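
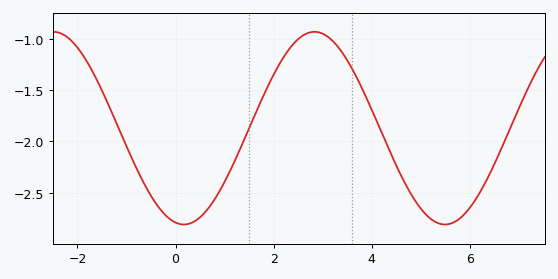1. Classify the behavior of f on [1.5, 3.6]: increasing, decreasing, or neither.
neither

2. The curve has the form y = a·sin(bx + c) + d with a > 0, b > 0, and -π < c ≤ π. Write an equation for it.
y = 0.94sin(1.18x - 1.77) - 1.87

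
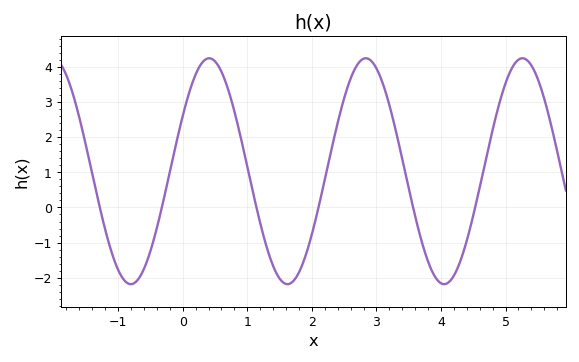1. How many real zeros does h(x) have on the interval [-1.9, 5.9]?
6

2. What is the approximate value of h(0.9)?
1.98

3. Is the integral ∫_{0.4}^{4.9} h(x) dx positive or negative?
positive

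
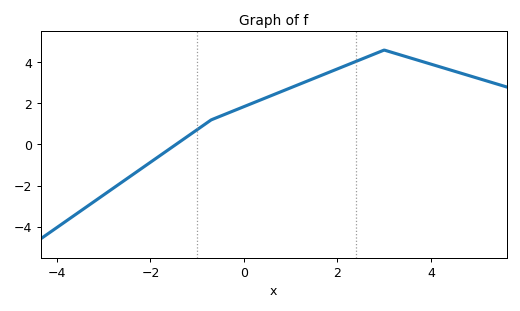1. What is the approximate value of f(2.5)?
4.14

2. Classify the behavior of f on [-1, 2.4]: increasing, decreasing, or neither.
increasing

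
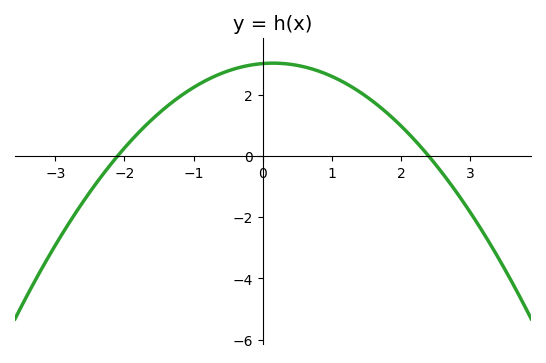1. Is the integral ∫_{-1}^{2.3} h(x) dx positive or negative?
positive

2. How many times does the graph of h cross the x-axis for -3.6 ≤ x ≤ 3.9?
2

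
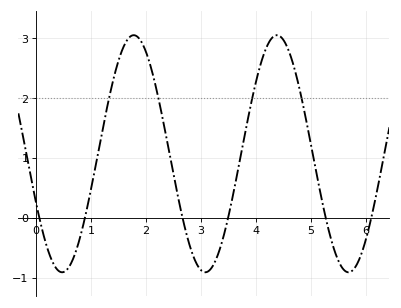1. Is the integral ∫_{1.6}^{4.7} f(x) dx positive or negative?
positive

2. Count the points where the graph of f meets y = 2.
4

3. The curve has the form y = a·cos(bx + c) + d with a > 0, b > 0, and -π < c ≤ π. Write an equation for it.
y = 1.98cos(2.4x + 2) + 1.07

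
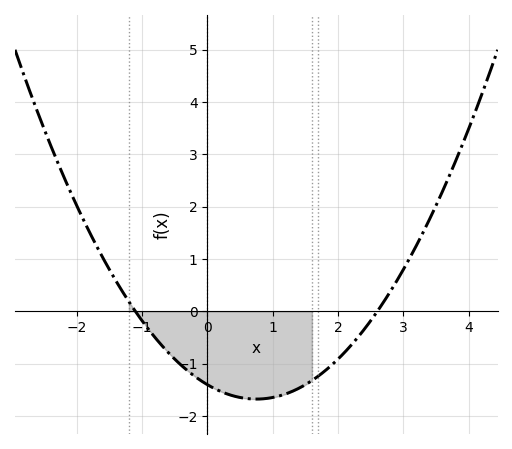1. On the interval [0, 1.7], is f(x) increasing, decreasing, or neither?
neither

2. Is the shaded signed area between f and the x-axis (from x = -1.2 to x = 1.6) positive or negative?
negative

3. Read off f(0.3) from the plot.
-1.6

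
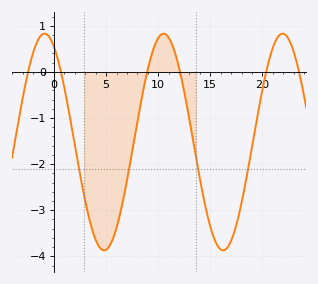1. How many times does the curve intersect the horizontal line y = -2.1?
4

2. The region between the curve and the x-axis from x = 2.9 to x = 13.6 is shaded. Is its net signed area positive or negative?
negative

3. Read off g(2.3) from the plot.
-1.97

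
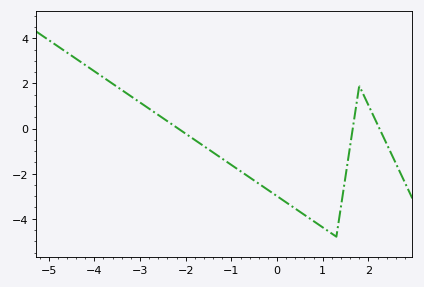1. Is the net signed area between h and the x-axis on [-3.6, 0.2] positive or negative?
negative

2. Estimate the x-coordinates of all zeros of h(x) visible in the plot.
-2.17, 1.66, 2.24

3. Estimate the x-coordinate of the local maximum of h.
1.8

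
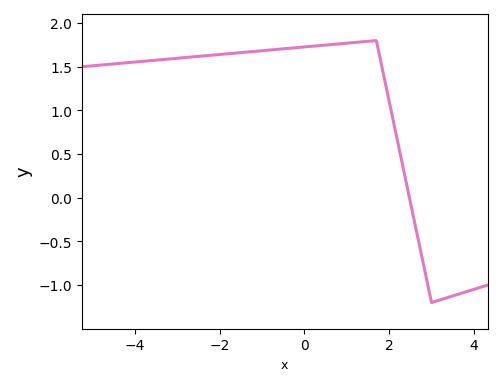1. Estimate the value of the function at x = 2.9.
-0.95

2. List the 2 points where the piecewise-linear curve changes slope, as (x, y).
(1.7, 1.8); (3, -1.2)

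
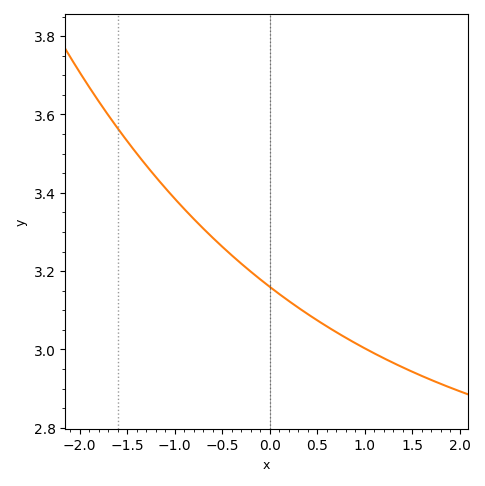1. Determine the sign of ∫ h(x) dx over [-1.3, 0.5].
positive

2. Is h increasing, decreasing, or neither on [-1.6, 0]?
decreasing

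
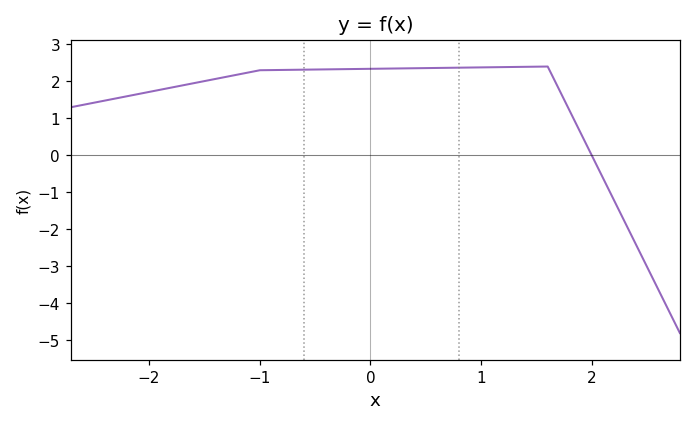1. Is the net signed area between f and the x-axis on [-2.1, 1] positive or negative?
positive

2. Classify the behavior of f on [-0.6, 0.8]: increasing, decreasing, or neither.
increasing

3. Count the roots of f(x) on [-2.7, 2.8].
1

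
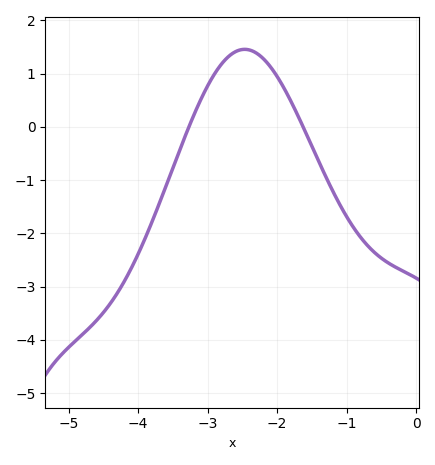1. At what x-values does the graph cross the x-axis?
-3.3, -1.6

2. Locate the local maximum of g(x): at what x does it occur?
-2.5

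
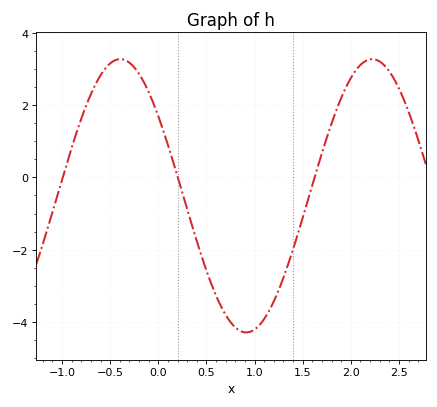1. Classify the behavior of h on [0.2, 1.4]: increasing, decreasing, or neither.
neither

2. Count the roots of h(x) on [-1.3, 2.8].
3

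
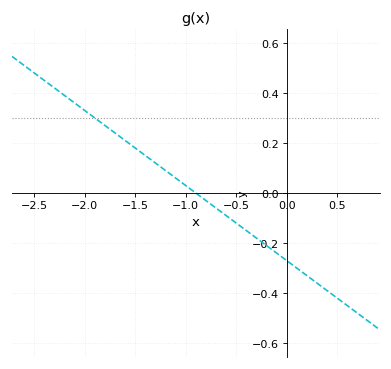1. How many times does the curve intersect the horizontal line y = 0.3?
1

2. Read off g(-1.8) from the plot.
0.28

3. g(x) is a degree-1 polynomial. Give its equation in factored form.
y = -0.3(x + 0.9)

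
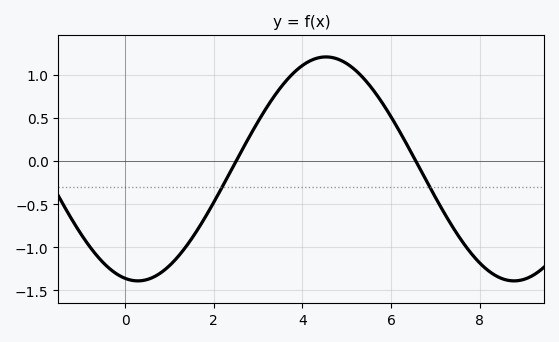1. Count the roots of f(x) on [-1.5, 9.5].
2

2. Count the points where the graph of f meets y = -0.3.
2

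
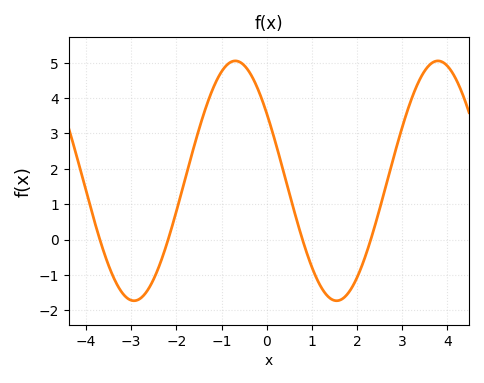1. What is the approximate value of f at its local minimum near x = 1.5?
-1.73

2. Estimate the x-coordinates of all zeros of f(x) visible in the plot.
-3.69, -2.18, 0.794, 2.31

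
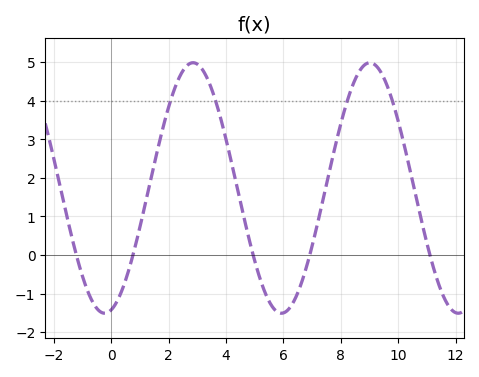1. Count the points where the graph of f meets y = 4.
4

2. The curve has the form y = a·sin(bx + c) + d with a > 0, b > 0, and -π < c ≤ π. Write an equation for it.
y = 3.25sin(1x - 1.3) + 1.74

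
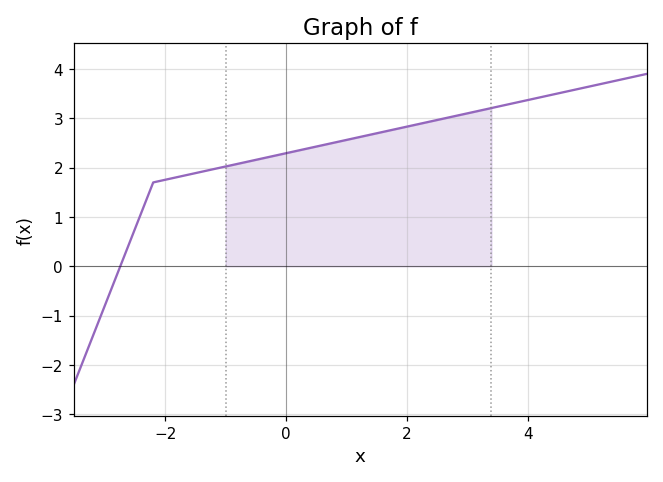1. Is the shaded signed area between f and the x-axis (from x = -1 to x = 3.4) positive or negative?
positive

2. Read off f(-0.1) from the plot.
2.3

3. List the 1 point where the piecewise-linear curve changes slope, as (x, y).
(-2.2, 1.7)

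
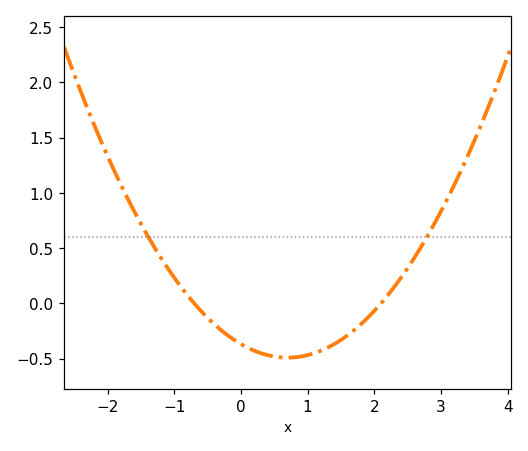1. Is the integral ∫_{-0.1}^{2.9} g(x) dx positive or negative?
negative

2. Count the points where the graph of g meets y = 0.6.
2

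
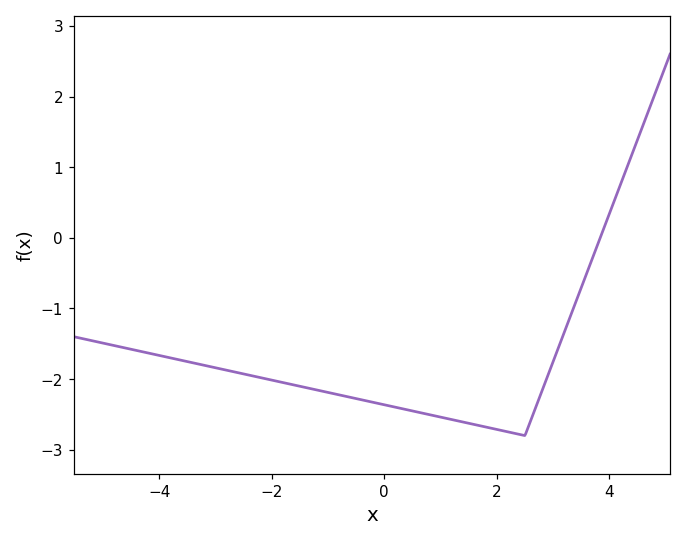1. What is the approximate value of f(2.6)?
-2.59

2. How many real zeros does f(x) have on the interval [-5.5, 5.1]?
1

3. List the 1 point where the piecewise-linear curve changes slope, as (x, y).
(2.5, -2.8)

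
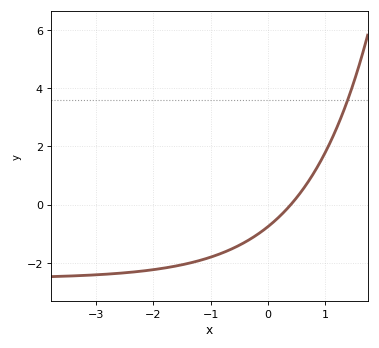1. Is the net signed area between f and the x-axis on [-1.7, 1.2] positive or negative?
negative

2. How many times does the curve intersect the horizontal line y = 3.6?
1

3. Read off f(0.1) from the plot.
-0.594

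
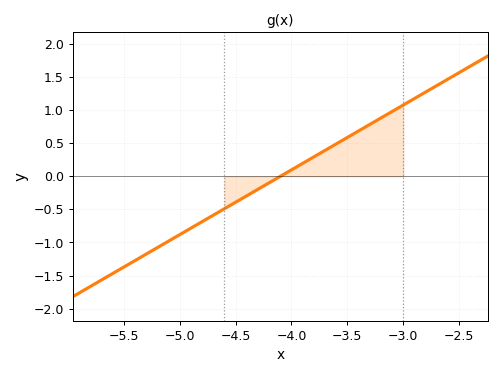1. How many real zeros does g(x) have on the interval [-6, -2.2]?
1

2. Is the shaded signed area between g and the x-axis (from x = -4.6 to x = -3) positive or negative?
positive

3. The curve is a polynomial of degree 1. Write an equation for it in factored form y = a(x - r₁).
y = 0.98(x + 4.1)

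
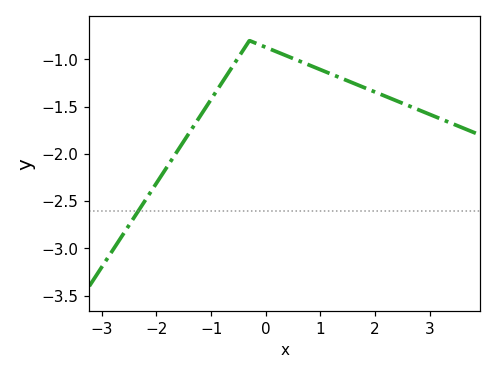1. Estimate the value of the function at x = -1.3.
-1.69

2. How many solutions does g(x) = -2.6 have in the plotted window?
1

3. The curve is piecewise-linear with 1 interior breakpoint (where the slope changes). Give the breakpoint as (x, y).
(-0.3, -0.8)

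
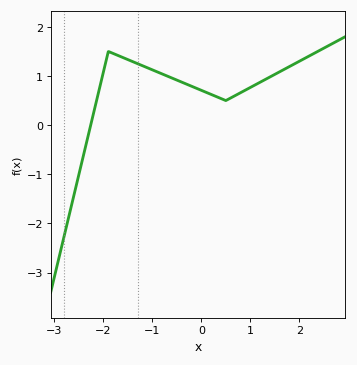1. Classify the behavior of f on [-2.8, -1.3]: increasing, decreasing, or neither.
neither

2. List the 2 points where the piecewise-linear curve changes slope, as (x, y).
(-1.9, 1.5); (0.5, 0.5)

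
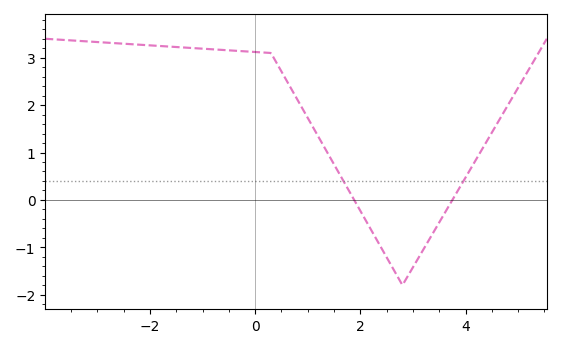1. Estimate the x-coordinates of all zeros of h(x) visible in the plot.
1.8, 3.8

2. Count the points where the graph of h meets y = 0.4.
2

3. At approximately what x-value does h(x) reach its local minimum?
2.8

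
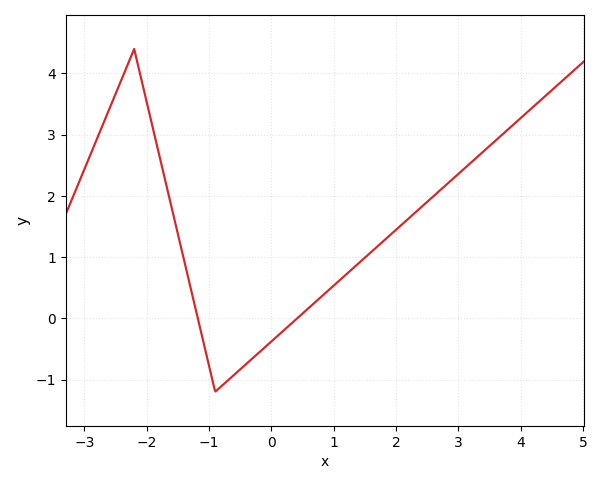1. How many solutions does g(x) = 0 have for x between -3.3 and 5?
2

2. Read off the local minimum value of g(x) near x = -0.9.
-1.2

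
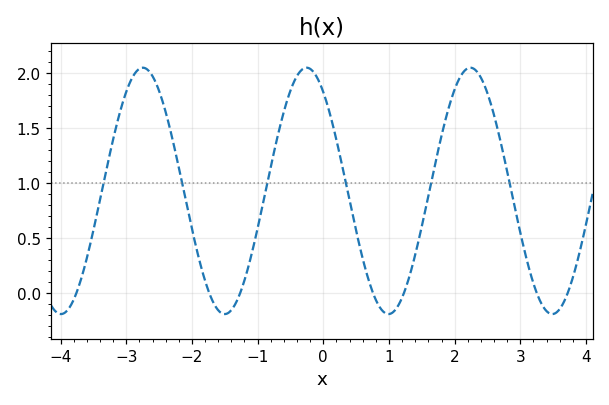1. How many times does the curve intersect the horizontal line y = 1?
6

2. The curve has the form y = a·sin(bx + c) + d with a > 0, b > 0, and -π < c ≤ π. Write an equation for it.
y = 1.12sin(2.52x + 2.21) + 0.93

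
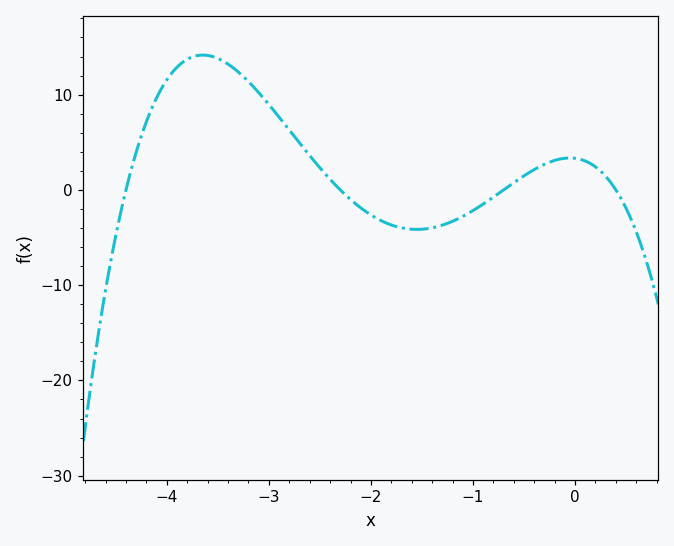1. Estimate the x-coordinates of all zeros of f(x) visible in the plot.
-4.4, -2.3, -0.7, 0.4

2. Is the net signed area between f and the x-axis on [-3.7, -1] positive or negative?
positive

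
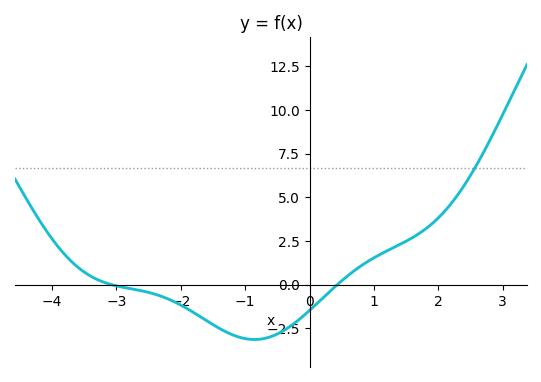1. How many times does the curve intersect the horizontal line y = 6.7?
1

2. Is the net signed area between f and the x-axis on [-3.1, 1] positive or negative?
negative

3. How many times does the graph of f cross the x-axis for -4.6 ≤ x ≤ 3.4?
2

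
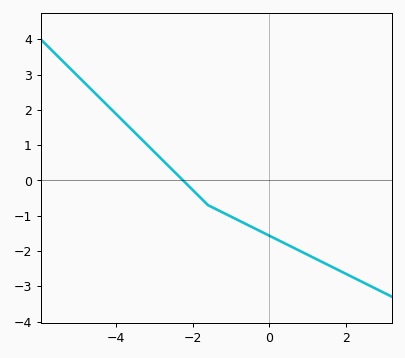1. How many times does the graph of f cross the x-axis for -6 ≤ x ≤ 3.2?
1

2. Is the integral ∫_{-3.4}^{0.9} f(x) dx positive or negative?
negative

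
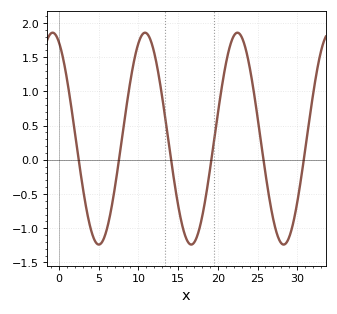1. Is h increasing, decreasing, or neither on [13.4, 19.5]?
neither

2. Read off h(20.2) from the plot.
0.833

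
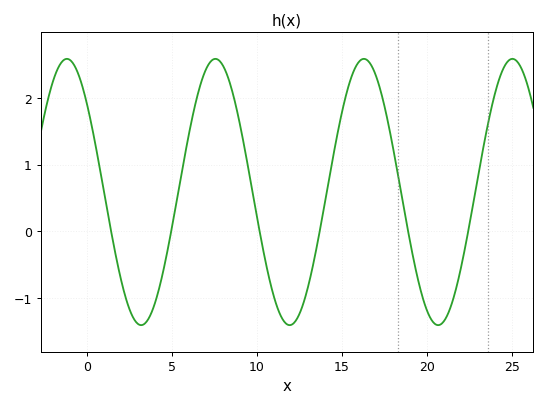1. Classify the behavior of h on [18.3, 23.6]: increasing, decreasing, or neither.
neither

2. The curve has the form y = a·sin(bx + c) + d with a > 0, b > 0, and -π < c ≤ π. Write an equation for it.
y = 2sin(0.72x + 2.4) + 0.59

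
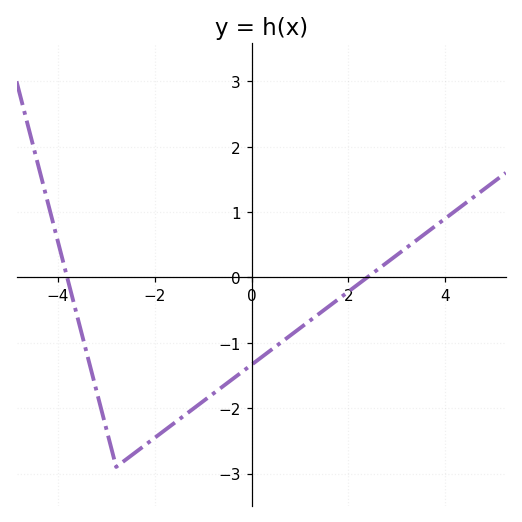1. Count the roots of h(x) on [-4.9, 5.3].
2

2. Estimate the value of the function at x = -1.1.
-2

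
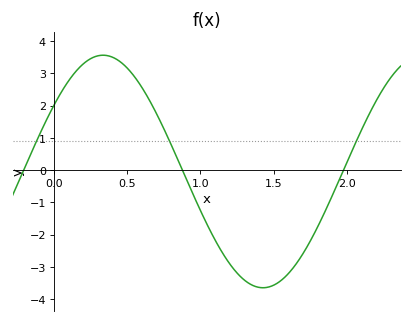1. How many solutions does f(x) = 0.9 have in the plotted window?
3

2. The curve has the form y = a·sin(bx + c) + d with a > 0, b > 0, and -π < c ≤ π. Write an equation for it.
y = 3.6sin(2.9x + 0.6) - 0.04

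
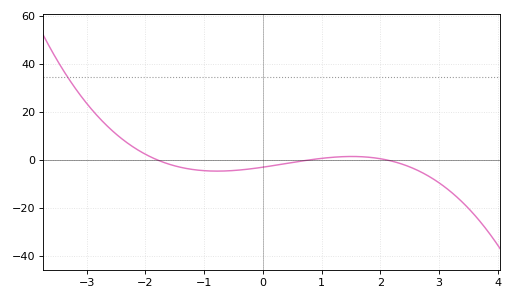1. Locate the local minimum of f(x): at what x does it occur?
-0.78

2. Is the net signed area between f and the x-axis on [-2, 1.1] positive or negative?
negative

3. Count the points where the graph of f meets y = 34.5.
1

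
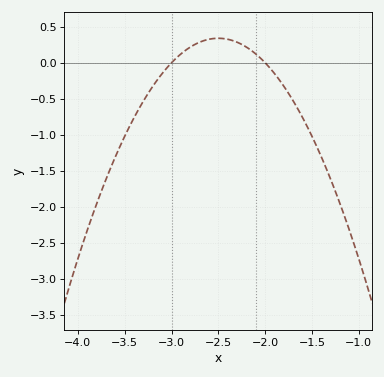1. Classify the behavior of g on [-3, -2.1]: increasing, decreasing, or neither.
neither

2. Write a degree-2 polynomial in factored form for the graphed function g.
y = -1.36(x + 3)(x + 2)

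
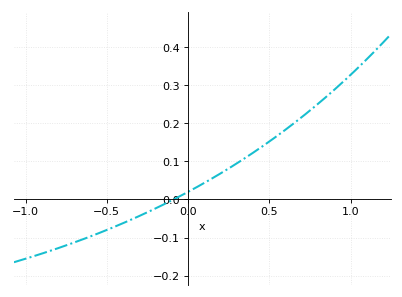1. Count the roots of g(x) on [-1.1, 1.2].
1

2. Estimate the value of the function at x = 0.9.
0.289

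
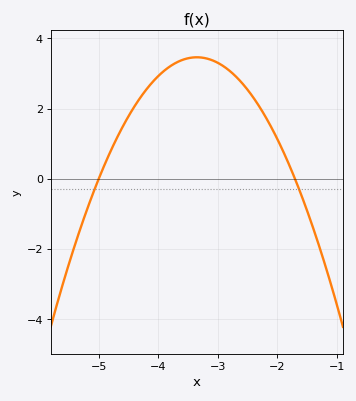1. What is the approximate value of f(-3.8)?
3.2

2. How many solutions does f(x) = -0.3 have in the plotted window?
2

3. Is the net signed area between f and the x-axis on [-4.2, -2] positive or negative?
positive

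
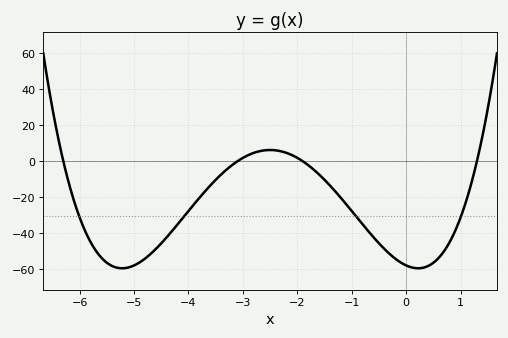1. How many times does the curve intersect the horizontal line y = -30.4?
4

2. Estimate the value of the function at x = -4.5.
-45.6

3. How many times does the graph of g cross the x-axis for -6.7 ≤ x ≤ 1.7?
4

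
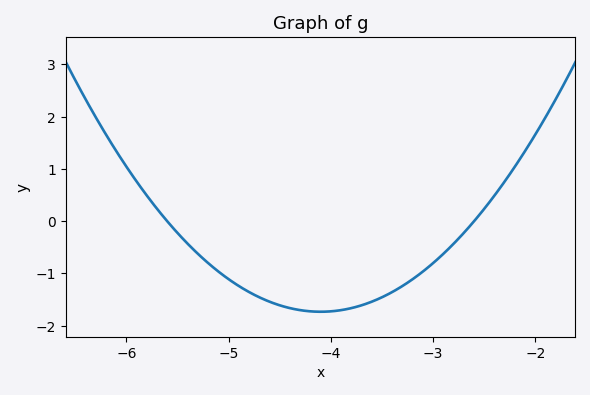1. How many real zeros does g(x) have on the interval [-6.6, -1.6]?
2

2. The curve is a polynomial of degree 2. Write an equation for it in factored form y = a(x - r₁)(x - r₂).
y = 0.77(x + 5.6)(x + 2.6)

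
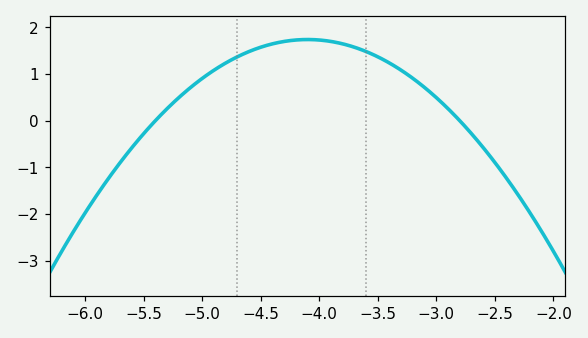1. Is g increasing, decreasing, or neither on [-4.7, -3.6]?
neither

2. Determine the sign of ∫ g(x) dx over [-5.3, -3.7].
positive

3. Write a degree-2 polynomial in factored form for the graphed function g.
y = -1.03(x + 5.4)(x + 2.8)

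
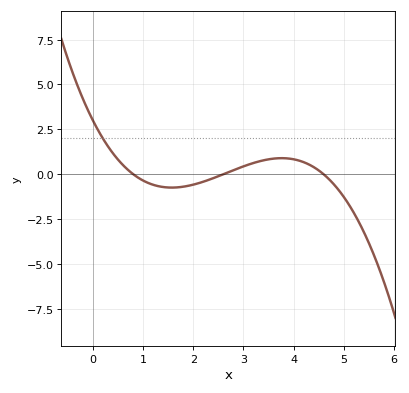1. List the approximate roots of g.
0.8, 2.6, 4.6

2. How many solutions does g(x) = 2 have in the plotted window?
1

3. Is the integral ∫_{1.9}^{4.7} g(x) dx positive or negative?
positive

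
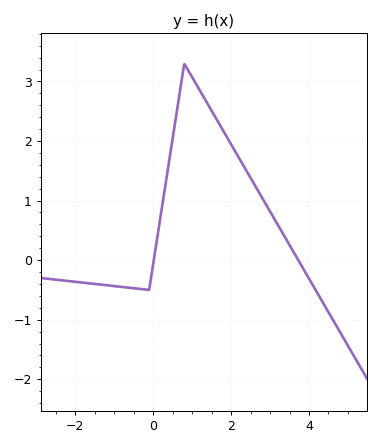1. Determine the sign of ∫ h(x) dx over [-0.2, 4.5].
positive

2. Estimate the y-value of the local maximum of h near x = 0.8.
3.3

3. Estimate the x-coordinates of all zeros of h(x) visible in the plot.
0, 3.8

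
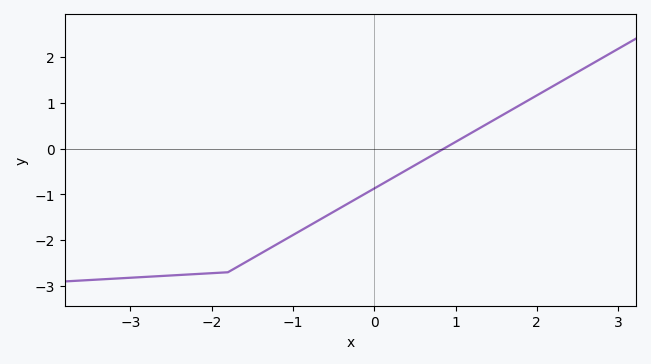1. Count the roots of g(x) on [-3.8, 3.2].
1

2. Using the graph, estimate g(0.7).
-0.161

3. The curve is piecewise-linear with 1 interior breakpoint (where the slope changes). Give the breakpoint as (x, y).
(-1.8, -2.7)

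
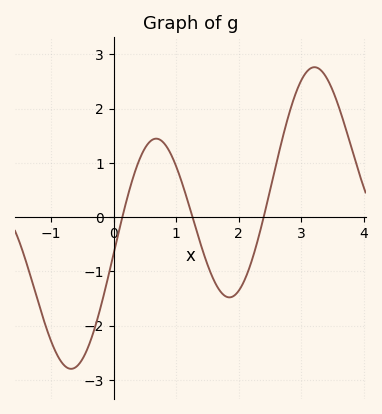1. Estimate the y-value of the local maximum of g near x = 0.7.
1.4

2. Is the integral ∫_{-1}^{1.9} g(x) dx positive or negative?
negative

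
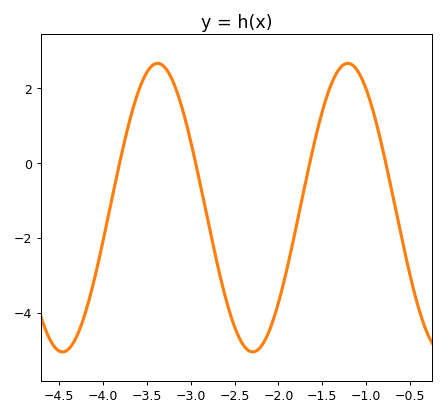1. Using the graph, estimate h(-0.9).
1.2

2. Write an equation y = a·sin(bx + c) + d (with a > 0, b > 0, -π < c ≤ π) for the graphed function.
y = 3.85sin(2.9x - 1.2) - 1.19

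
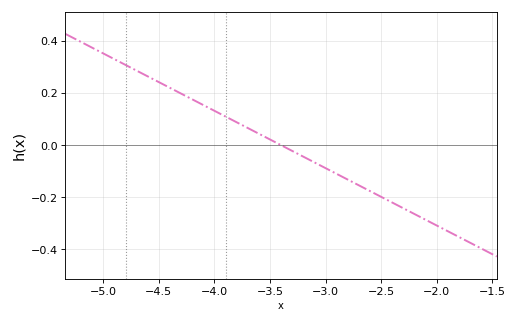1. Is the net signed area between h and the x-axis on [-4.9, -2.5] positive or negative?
positive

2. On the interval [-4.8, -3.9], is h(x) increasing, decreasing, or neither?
decreasing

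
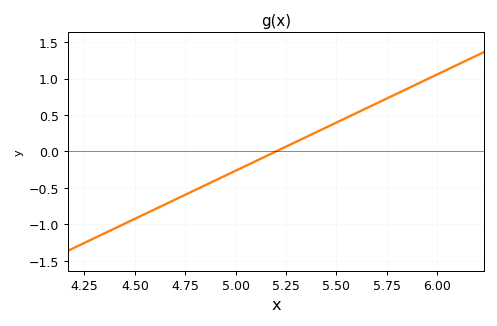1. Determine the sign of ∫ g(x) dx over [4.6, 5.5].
negative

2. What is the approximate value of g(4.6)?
-0.8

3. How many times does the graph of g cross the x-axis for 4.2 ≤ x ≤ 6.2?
1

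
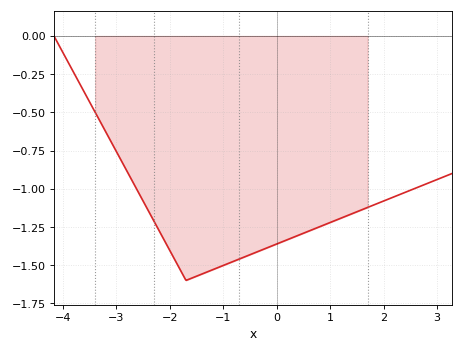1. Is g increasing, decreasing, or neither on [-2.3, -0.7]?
neither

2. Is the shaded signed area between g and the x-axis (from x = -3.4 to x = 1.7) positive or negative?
negative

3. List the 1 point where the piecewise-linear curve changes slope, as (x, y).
(-1.7, -1.6)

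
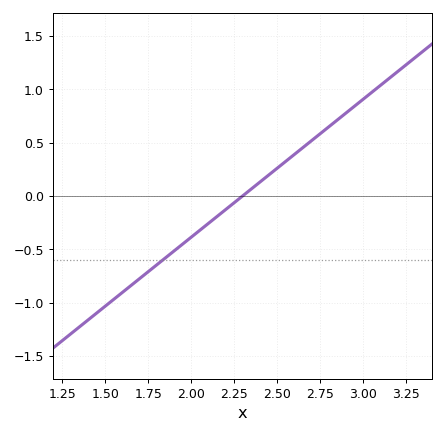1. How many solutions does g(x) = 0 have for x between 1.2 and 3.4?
1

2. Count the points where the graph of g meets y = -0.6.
1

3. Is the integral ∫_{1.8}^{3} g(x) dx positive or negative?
positive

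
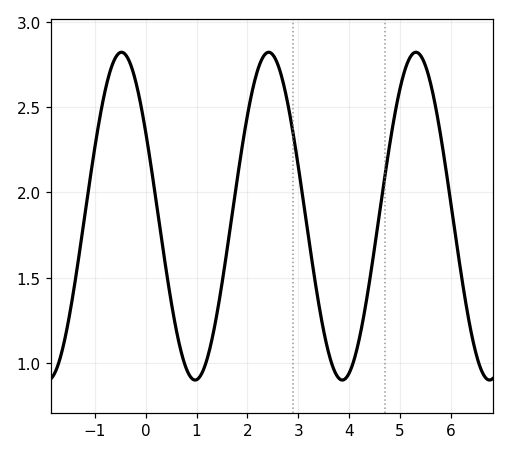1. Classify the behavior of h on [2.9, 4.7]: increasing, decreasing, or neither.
neither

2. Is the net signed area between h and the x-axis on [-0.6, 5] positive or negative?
positive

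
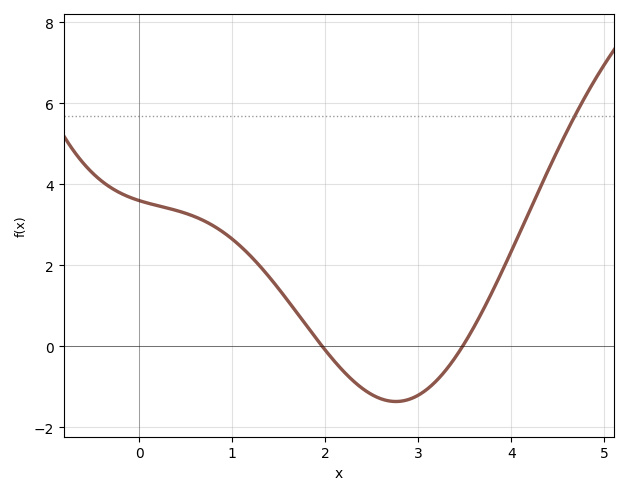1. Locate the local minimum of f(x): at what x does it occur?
2.8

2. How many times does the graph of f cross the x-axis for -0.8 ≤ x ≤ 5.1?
2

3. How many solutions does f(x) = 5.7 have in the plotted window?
1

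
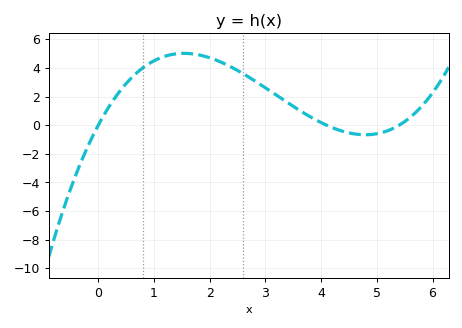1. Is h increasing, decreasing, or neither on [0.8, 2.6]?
neither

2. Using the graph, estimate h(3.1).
2.4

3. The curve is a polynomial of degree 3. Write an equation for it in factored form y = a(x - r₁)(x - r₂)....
y = 0.33(x - 0)(x - 4.1)(x - 5.4)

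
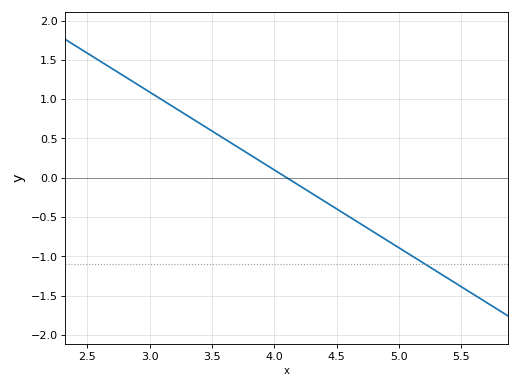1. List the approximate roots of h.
4.1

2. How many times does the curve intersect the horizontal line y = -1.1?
1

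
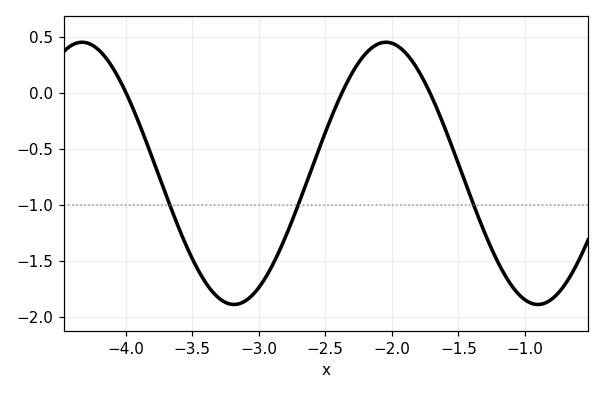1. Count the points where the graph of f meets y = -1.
3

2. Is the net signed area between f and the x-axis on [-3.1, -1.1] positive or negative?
negative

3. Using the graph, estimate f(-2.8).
-1.3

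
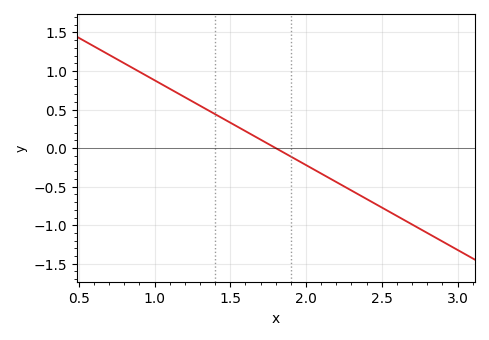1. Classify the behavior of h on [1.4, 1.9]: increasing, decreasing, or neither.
decreasing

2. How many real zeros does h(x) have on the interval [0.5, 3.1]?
1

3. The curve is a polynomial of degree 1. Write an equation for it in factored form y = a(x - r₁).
y = -1.1(x - 1.8)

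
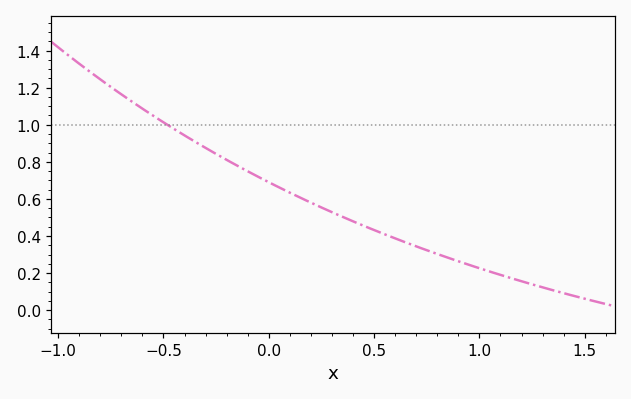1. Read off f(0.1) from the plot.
0.634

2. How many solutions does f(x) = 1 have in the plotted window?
1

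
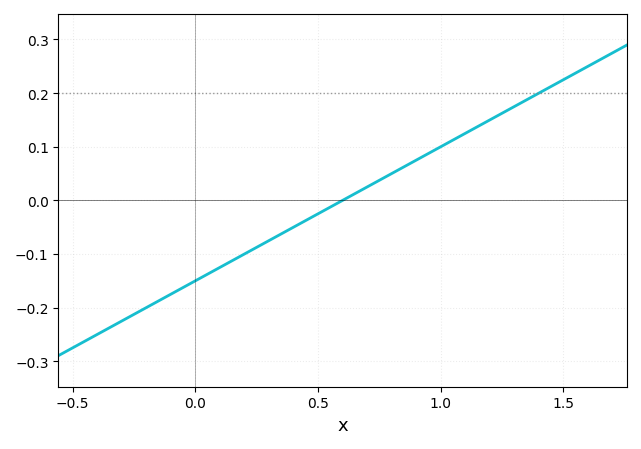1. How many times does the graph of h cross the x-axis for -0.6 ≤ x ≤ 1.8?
1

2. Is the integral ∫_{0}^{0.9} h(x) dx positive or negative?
negative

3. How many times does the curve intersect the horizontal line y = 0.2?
1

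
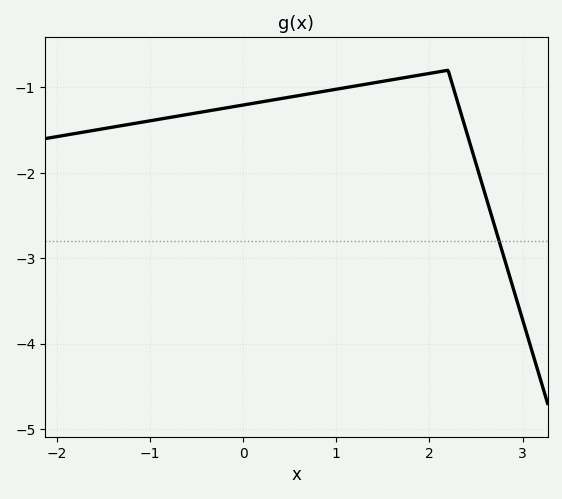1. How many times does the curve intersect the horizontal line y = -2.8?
1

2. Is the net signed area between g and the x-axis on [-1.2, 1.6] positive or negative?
negative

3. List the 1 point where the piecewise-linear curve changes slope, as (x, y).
(2.2, -0.8)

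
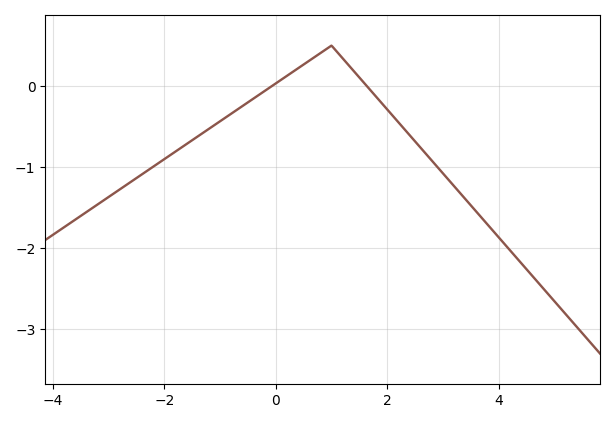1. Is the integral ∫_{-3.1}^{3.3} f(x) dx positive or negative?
negative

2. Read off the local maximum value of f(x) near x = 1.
0.5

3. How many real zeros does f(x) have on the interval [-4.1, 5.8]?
2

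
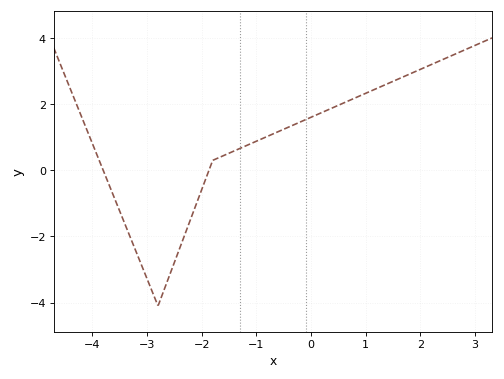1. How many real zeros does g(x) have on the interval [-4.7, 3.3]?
2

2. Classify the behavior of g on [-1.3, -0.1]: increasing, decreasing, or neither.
increasing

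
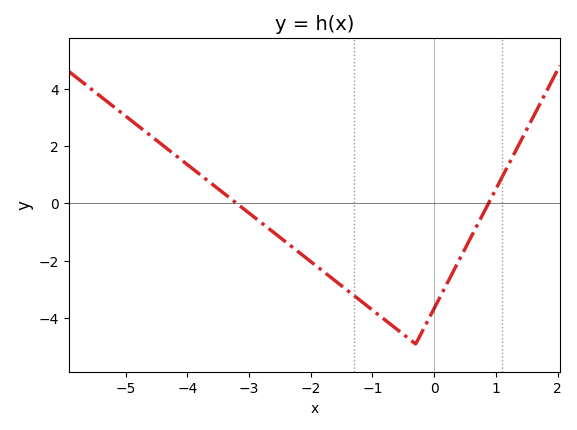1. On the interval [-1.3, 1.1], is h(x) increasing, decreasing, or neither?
neither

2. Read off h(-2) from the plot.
-2.03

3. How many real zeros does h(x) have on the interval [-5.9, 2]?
2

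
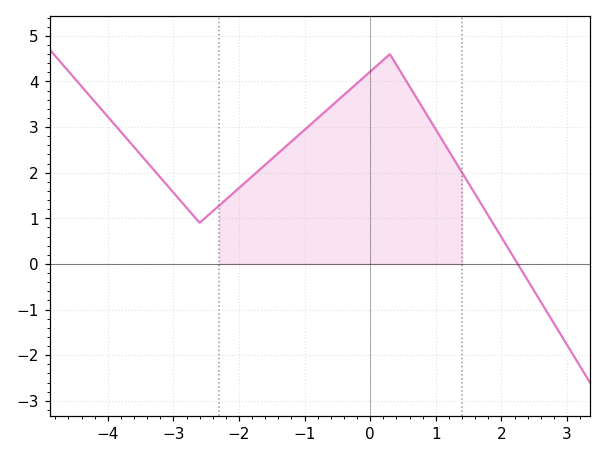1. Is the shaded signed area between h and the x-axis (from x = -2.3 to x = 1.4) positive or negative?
positive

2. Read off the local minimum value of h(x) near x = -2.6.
0.9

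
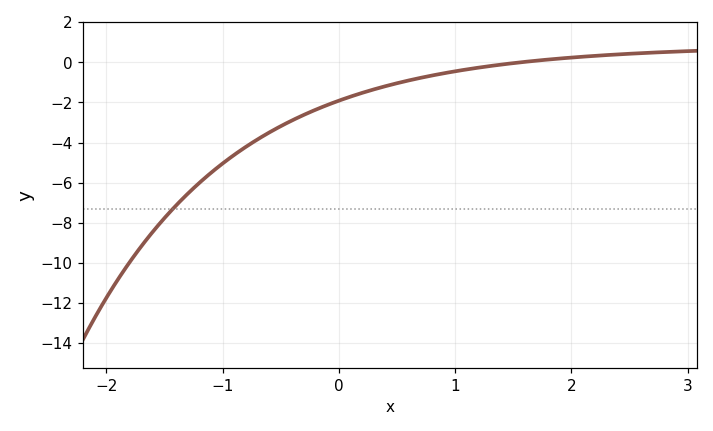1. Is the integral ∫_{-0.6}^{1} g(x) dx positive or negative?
negative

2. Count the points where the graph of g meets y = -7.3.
1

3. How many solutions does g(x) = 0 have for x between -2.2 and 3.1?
1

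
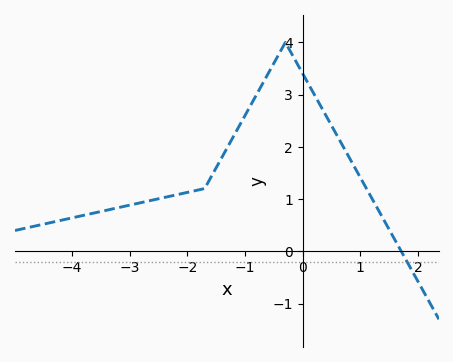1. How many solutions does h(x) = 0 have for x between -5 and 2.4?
1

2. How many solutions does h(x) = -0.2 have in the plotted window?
1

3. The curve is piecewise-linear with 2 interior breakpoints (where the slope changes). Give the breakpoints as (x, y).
(-1.7, 1.2); (-0.3, 4)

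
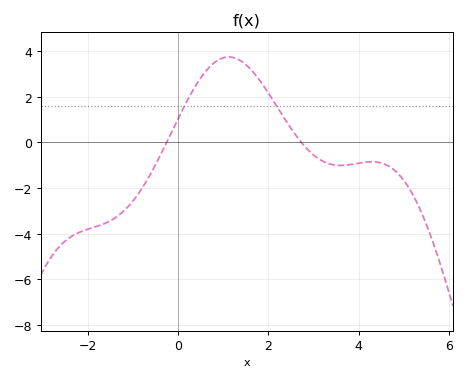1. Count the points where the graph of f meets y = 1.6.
2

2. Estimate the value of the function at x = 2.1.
1.8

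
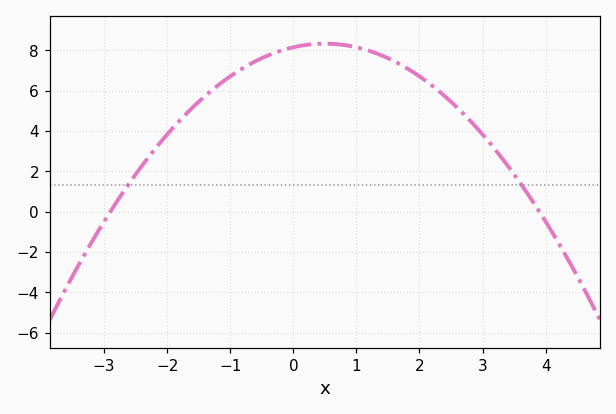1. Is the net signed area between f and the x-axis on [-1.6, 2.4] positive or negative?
positive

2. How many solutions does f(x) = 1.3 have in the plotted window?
2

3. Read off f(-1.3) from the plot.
6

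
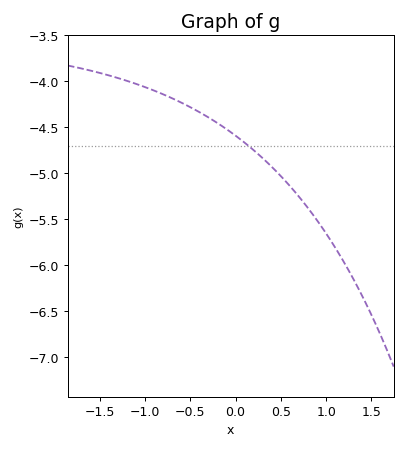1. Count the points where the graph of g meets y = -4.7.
1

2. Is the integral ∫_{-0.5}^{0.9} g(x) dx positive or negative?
negative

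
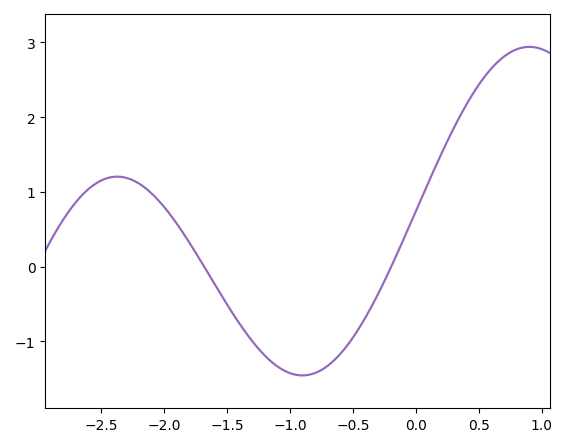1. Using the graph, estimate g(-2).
0.801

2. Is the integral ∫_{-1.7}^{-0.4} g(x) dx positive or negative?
negative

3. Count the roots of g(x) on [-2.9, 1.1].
2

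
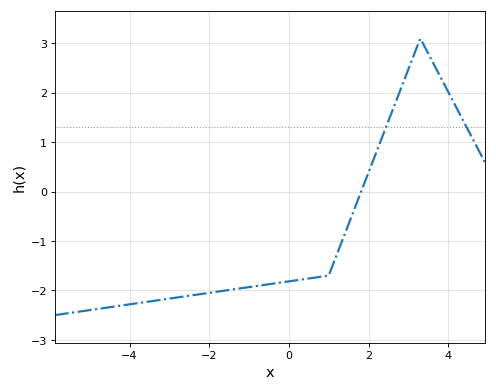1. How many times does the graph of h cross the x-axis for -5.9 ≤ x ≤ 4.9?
1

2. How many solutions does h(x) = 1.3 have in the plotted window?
2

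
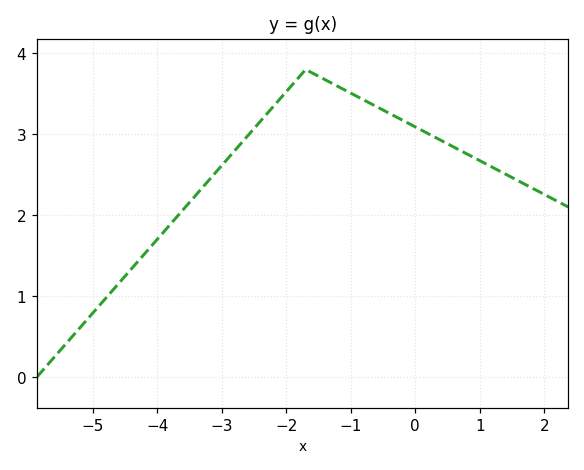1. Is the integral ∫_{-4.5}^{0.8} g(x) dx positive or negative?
positive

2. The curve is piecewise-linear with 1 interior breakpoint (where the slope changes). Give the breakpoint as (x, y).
(-1.7, 3.8)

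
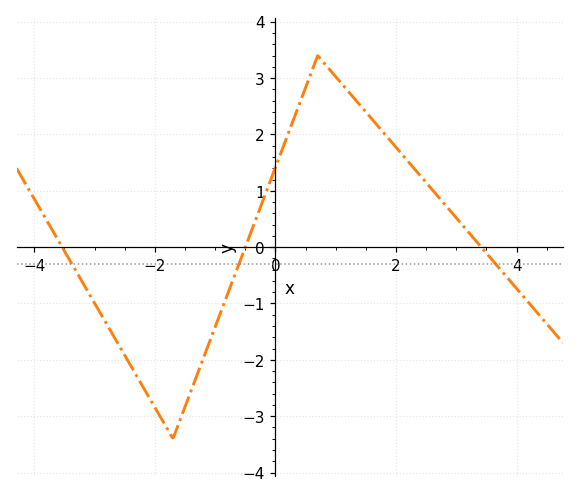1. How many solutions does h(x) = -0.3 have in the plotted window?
3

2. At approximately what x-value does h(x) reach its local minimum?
-1.7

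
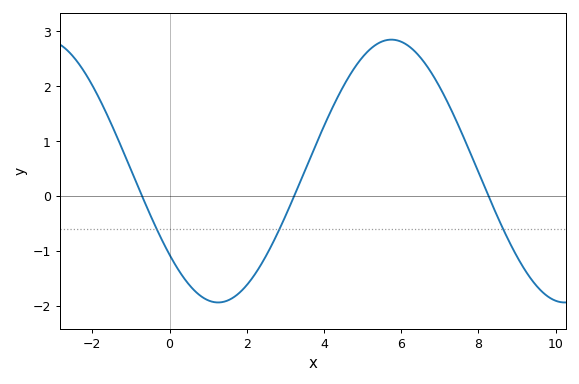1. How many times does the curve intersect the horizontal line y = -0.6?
3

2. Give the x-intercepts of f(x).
-0.709, 3.23, 8.27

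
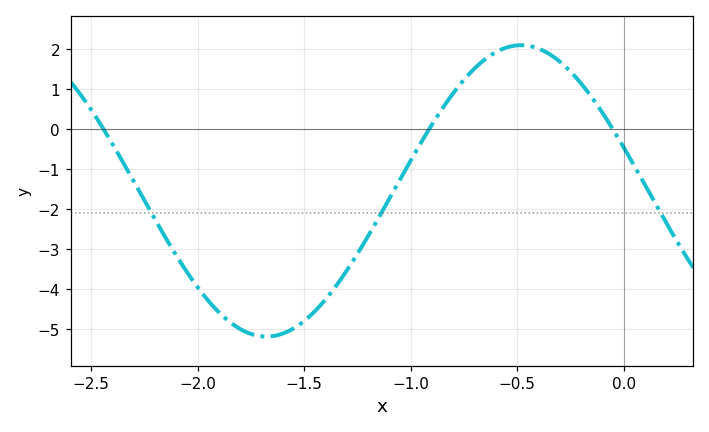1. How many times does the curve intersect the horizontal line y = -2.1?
3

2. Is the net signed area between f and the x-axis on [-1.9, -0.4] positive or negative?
negative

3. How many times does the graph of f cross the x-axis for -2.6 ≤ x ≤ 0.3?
3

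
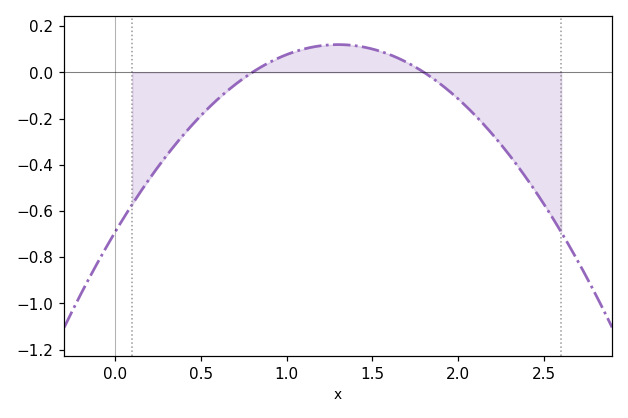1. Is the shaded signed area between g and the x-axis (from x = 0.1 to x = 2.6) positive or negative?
negative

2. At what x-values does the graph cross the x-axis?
0.8, 1.8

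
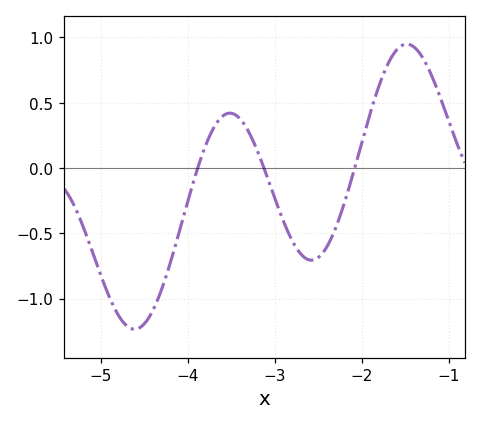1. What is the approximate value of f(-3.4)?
0.375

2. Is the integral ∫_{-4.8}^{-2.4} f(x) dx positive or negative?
negative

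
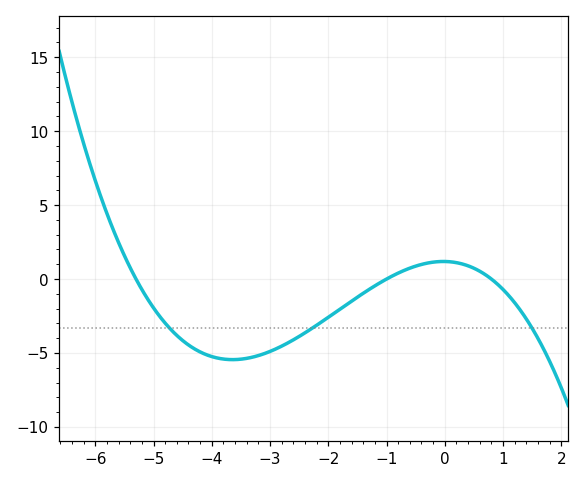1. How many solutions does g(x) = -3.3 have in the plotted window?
3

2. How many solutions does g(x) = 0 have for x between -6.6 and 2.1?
3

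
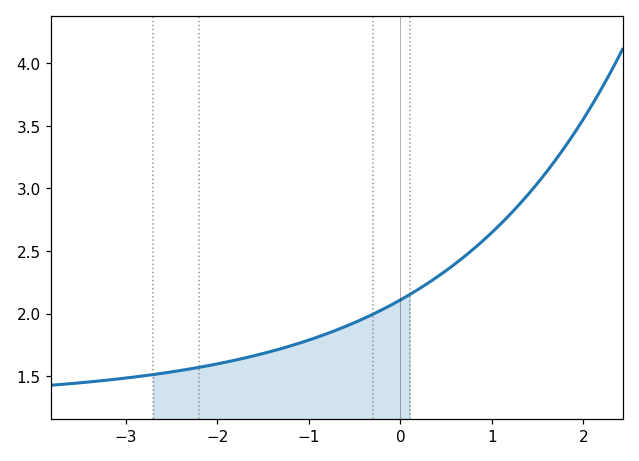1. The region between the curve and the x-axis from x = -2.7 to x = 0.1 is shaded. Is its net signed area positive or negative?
positive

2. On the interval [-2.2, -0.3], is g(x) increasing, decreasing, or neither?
increasing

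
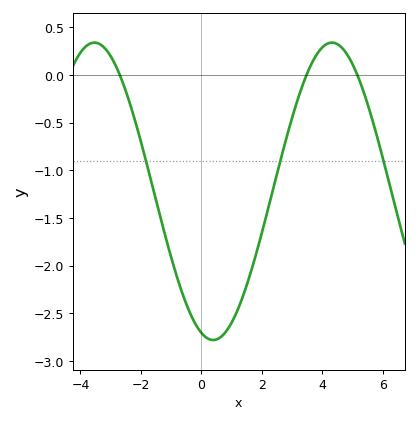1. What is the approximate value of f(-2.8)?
0.076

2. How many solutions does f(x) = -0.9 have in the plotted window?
3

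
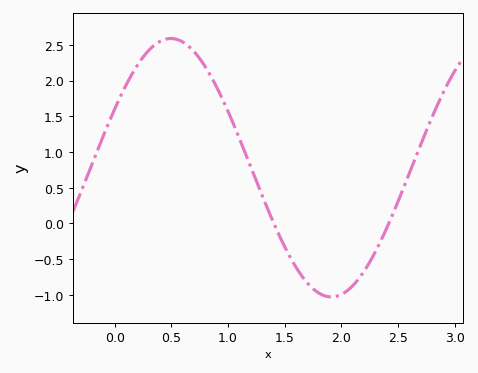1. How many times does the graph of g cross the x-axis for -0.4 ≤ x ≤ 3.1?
2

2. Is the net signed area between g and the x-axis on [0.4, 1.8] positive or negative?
positive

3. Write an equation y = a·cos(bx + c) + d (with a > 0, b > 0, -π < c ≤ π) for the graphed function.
y = 1.81cos(2.22x - 1.1) + 0.78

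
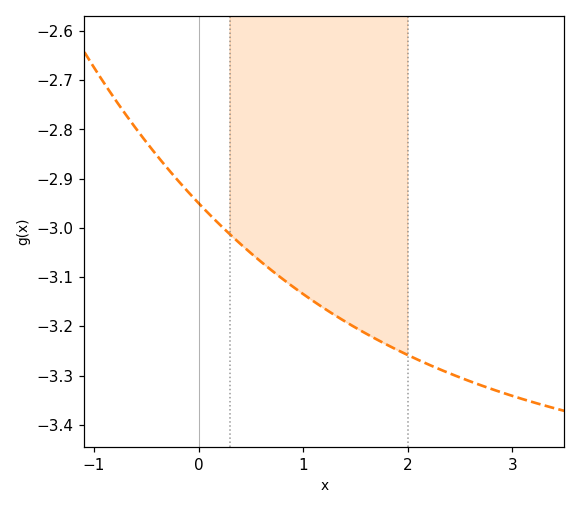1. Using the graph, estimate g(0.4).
-3.03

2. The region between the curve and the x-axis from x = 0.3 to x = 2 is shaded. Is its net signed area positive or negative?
negative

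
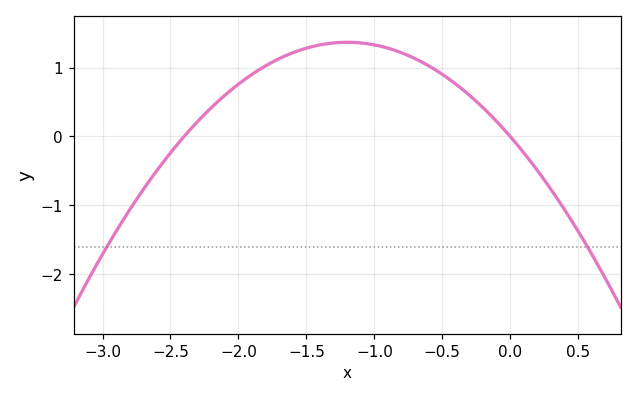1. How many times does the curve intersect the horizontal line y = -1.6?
2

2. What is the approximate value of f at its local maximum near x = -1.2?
1.4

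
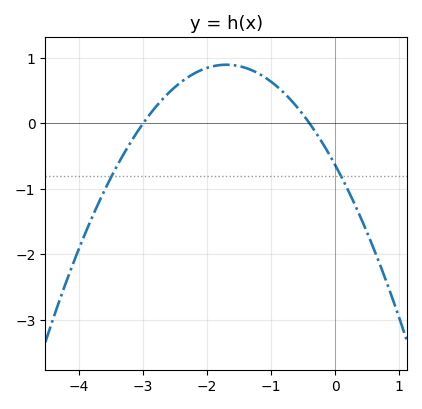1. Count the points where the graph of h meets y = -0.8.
2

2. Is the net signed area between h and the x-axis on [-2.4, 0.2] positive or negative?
positive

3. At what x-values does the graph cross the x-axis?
-3, -0.4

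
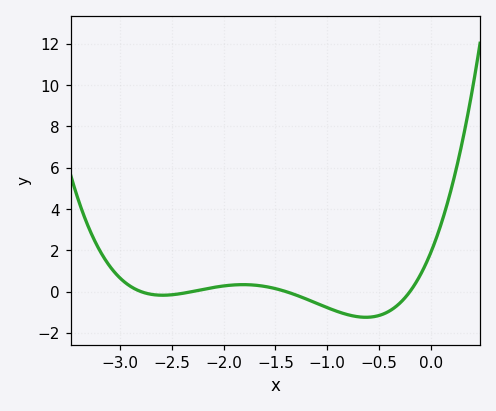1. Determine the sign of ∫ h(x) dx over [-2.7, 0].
negative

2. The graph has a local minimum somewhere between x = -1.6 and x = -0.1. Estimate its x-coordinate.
-0.6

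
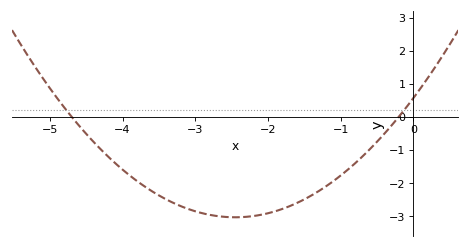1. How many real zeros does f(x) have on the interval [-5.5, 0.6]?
2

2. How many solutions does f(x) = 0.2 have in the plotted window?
2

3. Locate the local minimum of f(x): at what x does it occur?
-2.4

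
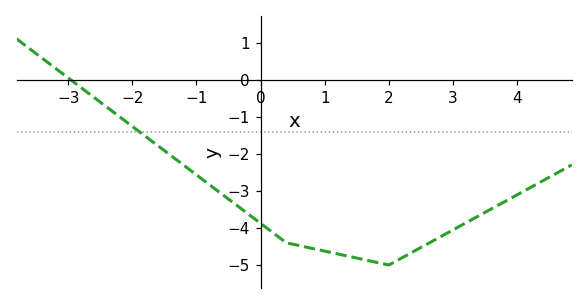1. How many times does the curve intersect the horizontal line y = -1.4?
1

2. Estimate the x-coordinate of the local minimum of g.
2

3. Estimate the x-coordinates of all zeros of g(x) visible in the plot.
-3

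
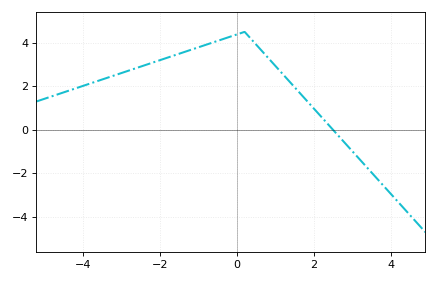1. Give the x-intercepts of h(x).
2.4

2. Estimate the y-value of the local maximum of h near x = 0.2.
4.4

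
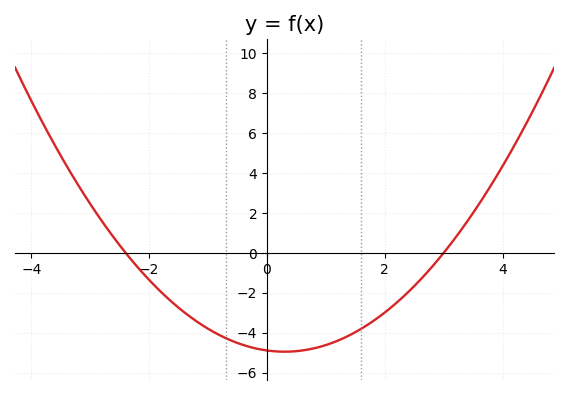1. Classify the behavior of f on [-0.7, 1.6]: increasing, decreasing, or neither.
neither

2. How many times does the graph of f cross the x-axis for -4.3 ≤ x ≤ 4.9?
2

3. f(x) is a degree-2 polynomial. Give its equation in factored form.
y = 0.68(x + 2.4)(x - 3)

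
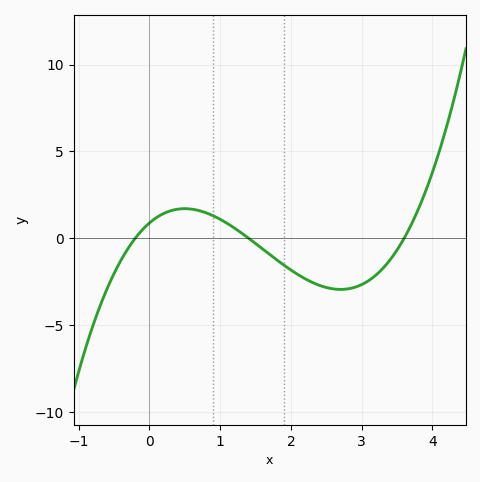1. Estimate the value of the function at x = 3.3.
-1.74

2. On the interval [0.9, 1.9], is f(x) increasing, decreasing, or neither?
decreasing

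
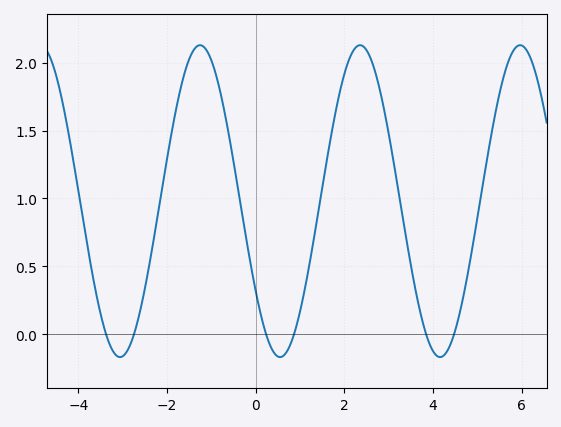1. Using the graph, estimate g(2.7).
1.93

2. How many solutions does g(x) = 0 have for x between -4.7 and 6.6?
6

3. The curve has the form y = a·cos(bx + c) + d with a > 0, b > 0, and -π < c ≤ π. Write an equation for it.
y = 1.15cos(1.74x + 2.18) + 0.98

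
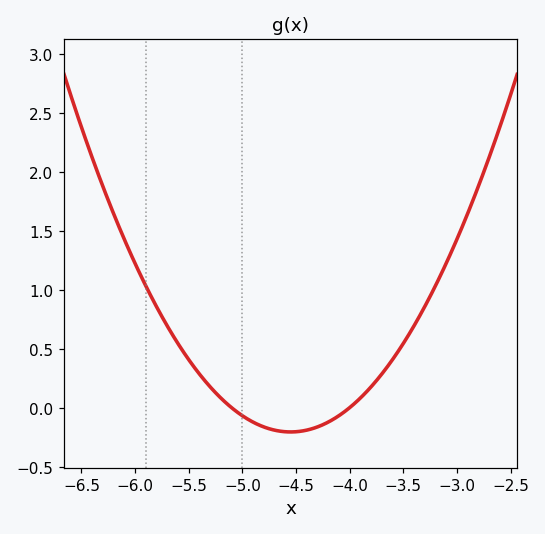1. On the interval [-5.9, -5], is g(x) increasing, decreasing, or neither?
decreasing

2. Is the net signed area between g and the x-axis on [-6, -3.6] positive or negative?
positive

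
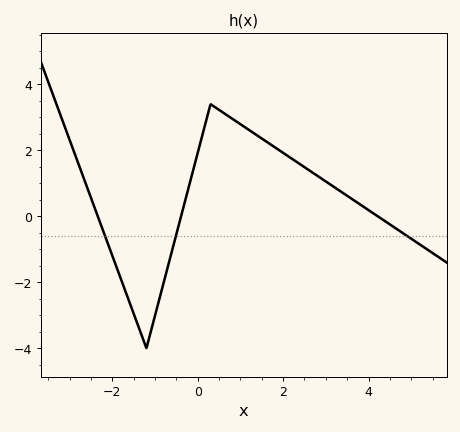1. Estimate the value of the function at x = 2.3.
1.6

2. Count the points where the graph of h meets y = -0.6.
3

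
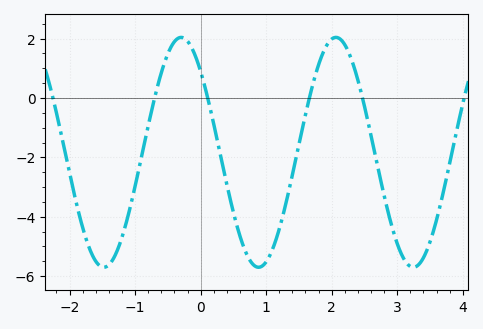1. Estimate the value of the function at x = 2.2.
1.79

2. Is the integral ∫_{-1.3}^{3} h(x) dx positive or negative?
negative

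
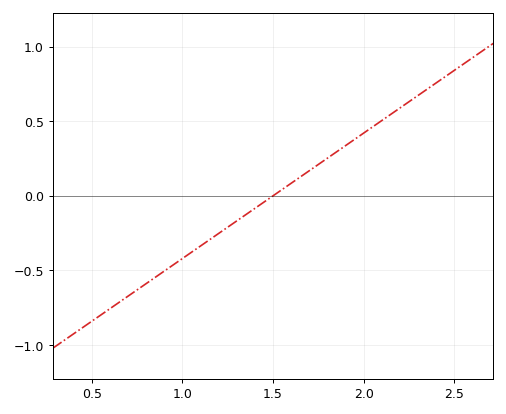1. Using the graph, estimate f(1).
-0.4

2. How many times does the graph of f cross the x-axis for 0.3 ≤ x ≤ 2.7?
1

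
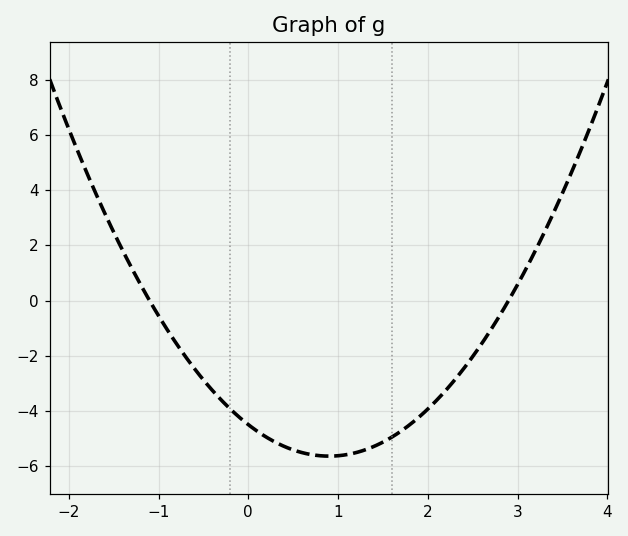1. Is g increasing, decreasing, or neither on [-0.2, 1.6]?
neither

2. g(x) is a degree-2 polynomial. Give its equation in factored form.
y = 1.41(x + 1.1)(x - 2.9)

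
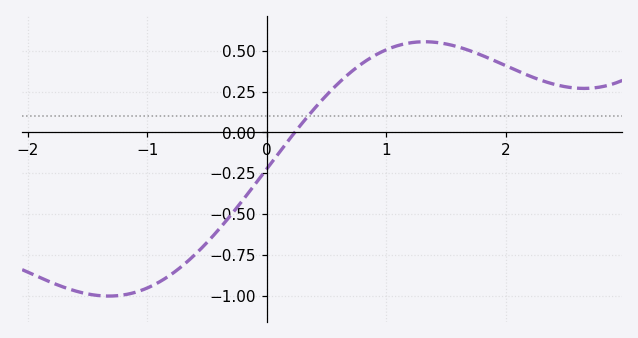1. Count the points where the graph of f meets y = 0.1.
1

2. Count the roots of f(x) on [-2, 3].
1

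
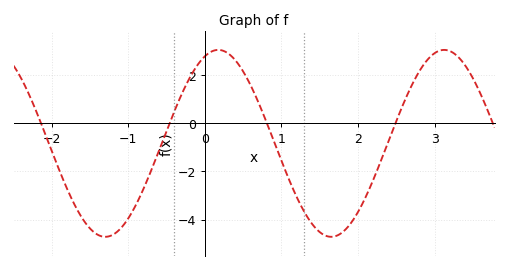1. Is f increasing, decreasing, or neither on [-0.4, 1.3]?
neither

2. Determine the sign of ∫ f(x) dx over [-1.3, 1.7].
negative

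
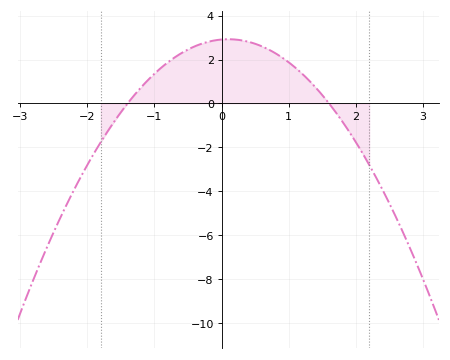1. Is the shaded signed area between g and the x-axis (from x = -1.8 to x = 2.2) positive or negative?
positive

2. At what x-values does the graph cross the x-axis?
-1.4, 1.6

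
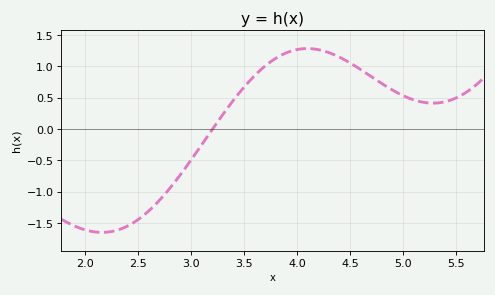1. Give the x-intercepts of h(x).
3.2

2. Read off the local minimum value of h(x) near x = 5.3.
0.415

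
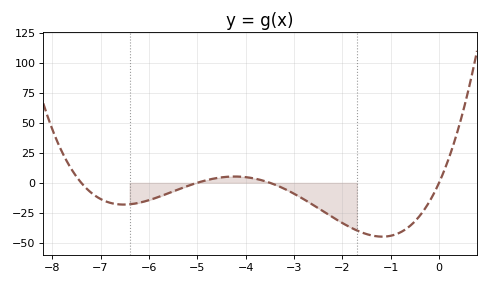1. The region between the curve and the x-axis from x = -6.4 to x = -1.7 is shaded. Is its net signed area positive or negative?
negative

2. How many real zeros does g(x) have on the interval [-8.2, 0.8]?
4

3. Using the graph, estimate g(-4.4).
4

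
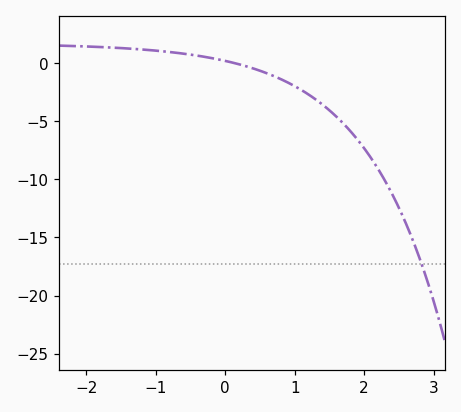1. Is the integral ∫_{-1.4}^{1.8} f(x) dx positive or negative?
negative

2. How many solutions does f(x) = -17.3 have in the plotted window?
1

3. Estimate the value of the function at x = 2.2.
-9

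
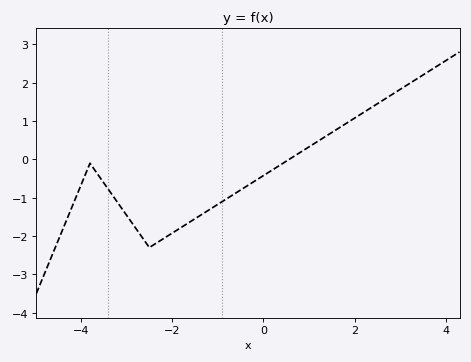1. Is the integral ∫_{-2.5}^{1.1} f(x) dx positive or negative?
negative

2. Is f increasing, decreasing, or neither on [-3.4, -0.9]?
neither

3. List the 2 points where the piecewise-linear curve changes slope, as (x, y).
(-3.8, -0.1); (-2.5, -2.3)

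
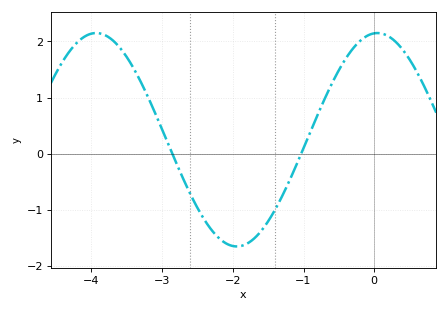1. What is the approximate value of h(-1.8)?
-1.6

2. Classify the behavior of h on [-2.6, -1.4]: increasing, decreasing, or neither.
neither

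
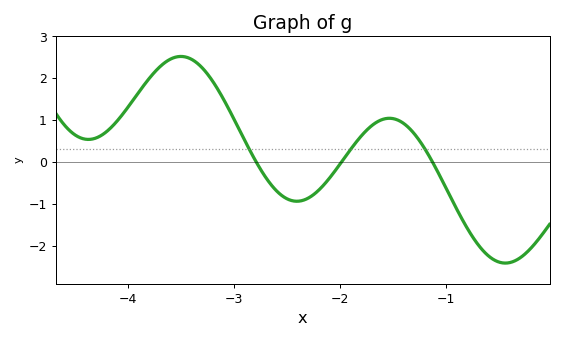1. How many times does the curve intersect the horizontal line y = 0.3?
3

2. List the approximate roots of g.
-2.79, -1.98, -1.13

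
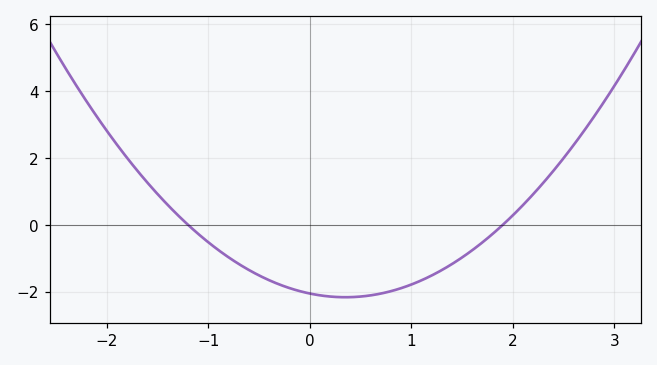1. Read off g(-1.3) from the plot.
0.288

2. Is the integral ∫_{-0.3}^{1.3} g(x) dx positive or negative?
negative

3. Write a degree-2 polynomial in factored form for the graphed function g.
y = 0.9(x + 1.2)(x - 1.9)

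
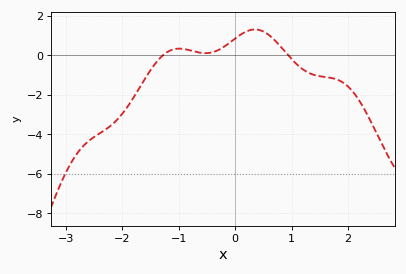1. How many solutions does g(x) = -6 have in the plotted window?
1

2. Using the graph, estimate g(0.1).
1.06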